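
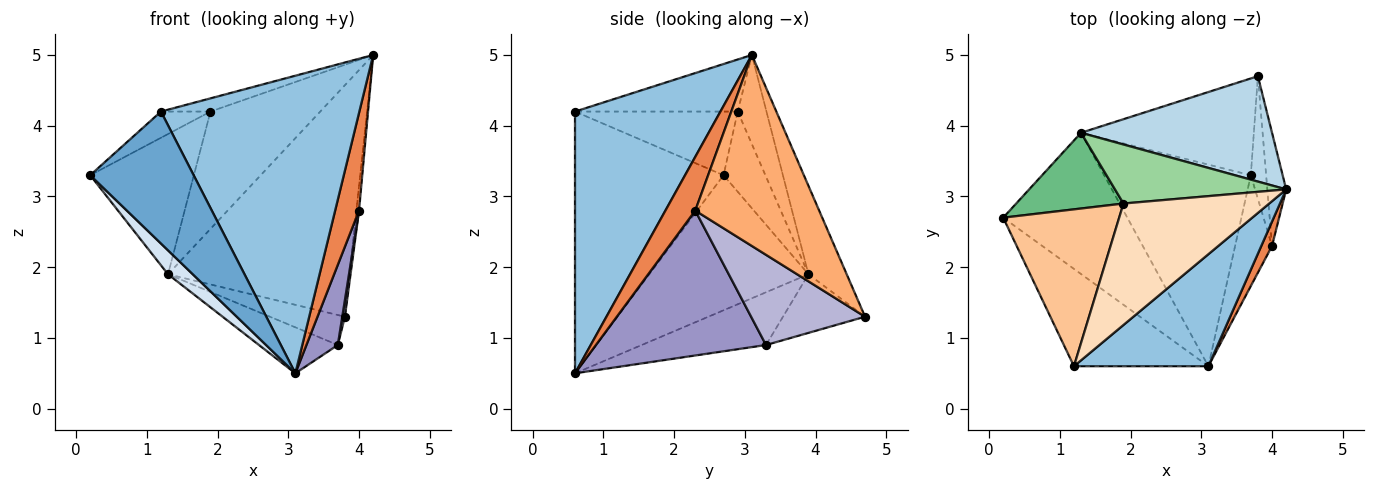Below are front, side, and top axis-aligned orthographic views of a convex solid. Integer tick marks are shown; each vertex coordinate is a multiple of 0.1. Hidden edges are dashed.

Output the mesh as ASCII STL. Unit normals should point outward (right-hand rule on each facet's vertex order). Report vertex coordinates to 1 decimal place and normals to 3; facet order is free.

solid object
 facet normal -0.756 -0.527 -0.388
  outer loop
   vertex 1.2 0.6 4.2
   vertex 0.2 2.7 3.3
   vertex 3.1 0.6 0.5
  endloop
 endfacet
 facet normal 0.566 -0.772 0.290
  outer loop
   vertex 1.2 0.6 4.2
   vertex 3.1 0.6 0.5
   vertex 4.2 3.1 5.0
  endloop
 endfacet
 facet normal -0.188 0.894 0.407
  outer loop
   vertex 1.3 3.9 1.9
   vertex 4.2 3.1 5.0
   vertex 3.8 4.7 1.3
  endloop
 endfacet
 facet normal -0.731 -0.114 -0.672
  outer loop
   vertex 1.3 3.9 1.9
   vertex 3.1 0.6 0.5
   vertex 0.2 2.7 3.3
  endloop
 endfacet
 facet normal 0.772 -0.617 0.154
  outer loop
   vertex 4.0 2.3 2.8
   vertex 4.2 3.1 5.0
   vertex 3.1 0.6 0.5
  endloop
 endfacet
 facet normal 0.995 0.021 -0.098
  outer loop
   vertex 4.0 2.3 2.8
   vertex 3.8 4.7 1.3
   vertex 4.2 3.1 5.0
  endloop
 endfacet
 facet normal -0.476 0.145 0.867
  outer loop
   vertex 1.9 2.9 4.2
   vertex 0.2 2.7 3.3
   vertex 1.2 0.6 4.2
  endloop
 endfacet
 facet normal -0.335 0.102 0.937
  outer loop
   vertex 1.9 2.9 4.2
   vertex 1.2 0.6 4.2
   vertex 4.2 3.1 5.0
  endloop
 endfacet
 facet normal -0.335 0.829 0.448
  outer loop
   vertex 1.9 2.9 4.2
   vertex 1.3 3.9 1.9
   vertex 0.2 2.7 3.3
  endloop
 endfacet
 facet normal -0.228 0.870 0.438
  outer loop
   vertex 1.9 2.9 4.2
   vertex 4.2 3.1 5.0
   vertex 1.3 3.9 1.9
  endloop
 endfacet
 facet normal -0.331 0.210 -0.920
  outer loop
   vertex 3.7 3.3 0.9
   vertex 3.1 0.6 0.5
   vertex 1.3 3.9 1.9
  endloop
 endfacet
 facet normal -0.308 0.282 -0.909
  outer loop
   vertex 3.7 3.3 0.9
   vertex 1.3 3.9 1.9
   vertex 3.8 4.7 1.3
  endloop
 endfacet
 facet normal 0.954 -0.176 -0.243
  outer loop
   vertex 3.7 3.3 0.9
   vertex 4.0 2.3 2.8
   vertex 3.1 0.6 0.5
  endloop
 endfacet
 facet normal 0.986 -0.023 -0.167
  outer loop
   vertex 3.7 3.3 0.9
   vertex 3.8 4.7 1.3
   vertex 4.0 2.3 2.8
  endloop
 endfacet
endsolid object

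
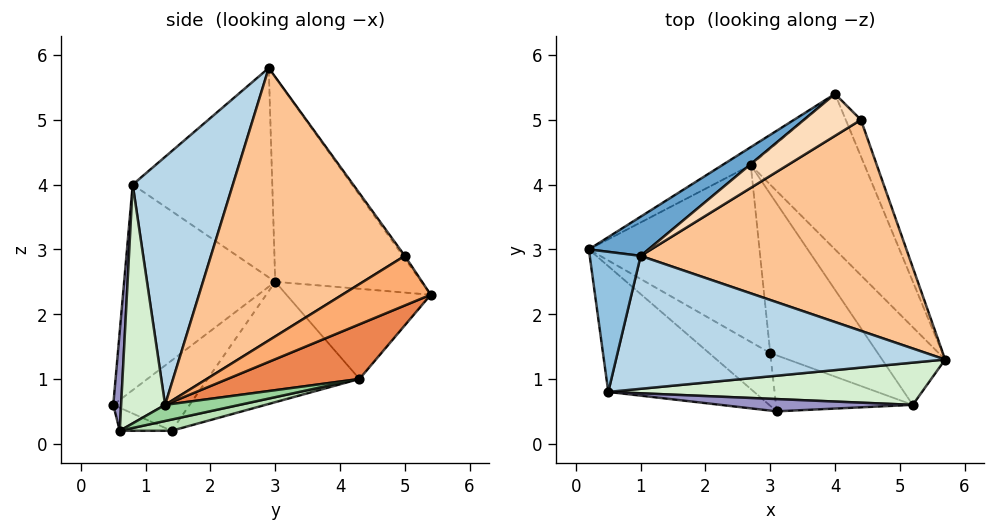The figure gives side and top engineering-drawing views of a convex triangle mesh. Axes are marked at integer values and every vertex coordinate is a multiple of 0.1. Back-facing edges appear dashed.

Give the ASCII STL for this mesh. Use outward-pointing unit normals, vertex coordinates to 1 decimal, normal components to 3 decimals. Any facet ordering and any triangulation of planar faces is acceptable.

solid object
 facet normal -0.522 0.839 0.152
  outer loop
   vertex 1.0 2.9 5.8
   vertex 4.0 5.4 2.3
   vertex 0.2 3.0 2.5
  endloop
 endfacet
 facet normal -0.971 0.029 0.236
  outer loop
   vertex 0.5 0.8 4.0
   vertex 1.0 2.9 5.8
   vertex 0.2 3.0 2.5
  endloop
 endfacet
 facet normal 0.464 -0.638 0.615
  outer loop
   vertex 0.5 0.8 4.0
   vertex 5.7 1.3 0.6
   vertex 1.0 2.9 5.8
  endloop
 endfacet
 facet normal -0.533 0.829 -0.169
  outer loop
   vertex 2.7 4.3 1.0
   vertex 0.2 3.0 2.5
   vertex 4.0 5.4 2.3
  endloop
 endfacet
 facet normal 0.379 0.484 -0.789
  outer loop
   vertex 2.7 4.3 1.0
   vertex 4.0 5.4 2.3
   vertex 5.7 1.3 0.6
  endloop
 endfacet
 facet normal 0.849 0.460 -0.260
  outer loop
   vertex 4.4 5.0 2.9
   vertex 5.7 1.3 0.6
   vertex 4.0 5.4 2.3
  endloop
 endfacet
 facet normal 0.701 -0.182 0.690
  outer loop
   vertex 4.4 5.0 2.9
   vertex 1.0 2.9 5.8
   vertex 5.7 1.3 0.6
  endloop
 endfacet
 facet normal -0.026 0.824 0.566
  outer loop
   vertex 4.4 5.0 2.9
   vertex 4.0 5.4 2.3
   vertex 1.0 2.9 5.8
  endloop
 endfacet
 facet normal -0.569 0.164 -0.806
  outer loop
   vertex 3.0 1.4 0.2
   vertex 0.2 3.0 2.5
   vertex 2.7 4.3 1.0
  endloop
 endfacet
 facet normal 0.232 0.353 -0.907
  outer loop
   vertex 5.2 0.6 0.2
   vertex 2.7 4.3 1.0
   vertex 5.7 1.3 0.6
  endloop
 endfacet
 facet normal 0.100 0.274 -0.956
  outer loop
   vertex 5.2 0.6 0.2
   vertex 3.0 1.4 0.2
   vertex 2.7 4.3 1.0
  endloop
 endfacet
 facet normal 0.453 -0.664 0.595
  outer loop
   vertex 5.2 0.6 0.2
   vertex 5.7 1.3 0.6
   vertex 0.5 0.8 4.0
  endloop
 endfacet
 facet normal 0.074 -0.987 0.144
  outer loop
   vertex 3.1 0.5 0.6
   vertex 5.2 0.6 0.2
   vertex 0.5 0.8 4.0
  endloop
 endfacet
 facet normal -0.151 -0.415 -0.897
  outer loop
   vertex 3.1 0.5 0.6
   vertex 3.0 1.4 0.2
   vertex 5.2 0.6 0.2
  endloop
 endfacet
 facet normal -0.728 -0.451 -0.517
  outer loop
   vertex 3.1 0.5 0.6
   vertex 0.5 0.8 4.0
   vertex 0.2 3.0 2.5
  endloop
 endfacet
 facet normal -0.706 -0.352 -0.615
  outer loop
   vertex 3.1 0.5 0.6
   vertex 0.2 3.0 2.5
   vertex 3.0 1.4 0.2
  endloop
 endfacet
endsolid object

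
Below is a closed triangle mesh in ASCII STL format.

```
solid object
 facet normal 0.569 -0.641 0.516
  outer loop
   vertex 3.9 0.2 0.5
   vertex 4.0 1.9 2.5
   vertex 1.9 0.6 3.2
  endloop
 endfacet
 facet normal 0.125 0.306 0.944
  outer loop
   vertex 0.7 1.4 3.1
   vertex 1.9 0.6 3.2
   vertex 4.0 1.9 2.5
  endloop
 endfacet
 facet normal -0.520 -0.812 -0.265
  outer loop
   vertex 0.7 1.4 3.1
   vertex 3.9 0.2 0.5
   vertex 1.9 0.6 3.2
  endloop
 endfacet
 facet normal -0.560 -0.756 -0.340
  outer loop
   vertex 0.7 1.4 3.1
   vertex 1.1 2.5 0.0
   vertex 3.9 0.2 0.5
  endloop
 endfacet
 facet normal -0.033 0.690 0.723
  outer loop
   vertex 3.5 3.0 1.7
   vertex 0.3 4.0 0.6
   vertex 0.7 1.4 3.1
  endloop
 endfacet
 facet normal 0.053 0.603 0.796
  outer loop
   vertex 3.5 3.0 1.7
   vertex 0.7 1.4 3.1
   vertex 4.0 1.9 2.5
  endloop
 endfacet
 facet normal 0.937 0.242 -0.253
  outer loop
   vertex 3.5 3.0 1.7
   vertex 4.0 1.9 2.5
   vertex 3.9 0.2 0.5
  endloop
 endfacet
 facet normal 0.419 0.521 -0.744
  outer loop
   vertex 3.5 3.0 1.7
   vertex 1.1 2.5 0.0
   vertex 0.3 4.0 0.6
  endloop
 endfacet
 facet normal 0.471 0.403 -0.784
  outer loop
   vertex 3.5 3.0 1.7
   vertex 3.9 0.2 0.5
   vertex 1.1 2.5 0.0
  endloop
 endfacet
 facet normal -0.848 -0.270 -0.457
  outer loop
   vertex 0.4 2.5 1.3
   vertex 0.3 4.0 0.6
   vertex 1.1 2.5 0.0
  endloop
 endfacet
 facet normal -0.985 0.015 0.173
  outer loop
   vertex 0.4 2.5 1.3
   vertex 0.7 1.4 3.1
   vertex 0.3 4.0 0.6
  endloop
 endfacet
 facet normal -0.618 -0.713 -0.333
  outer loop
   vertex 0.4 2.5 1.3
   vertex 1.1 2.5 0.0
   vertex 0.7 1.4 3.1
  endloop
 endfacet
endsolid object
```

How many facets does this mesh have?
12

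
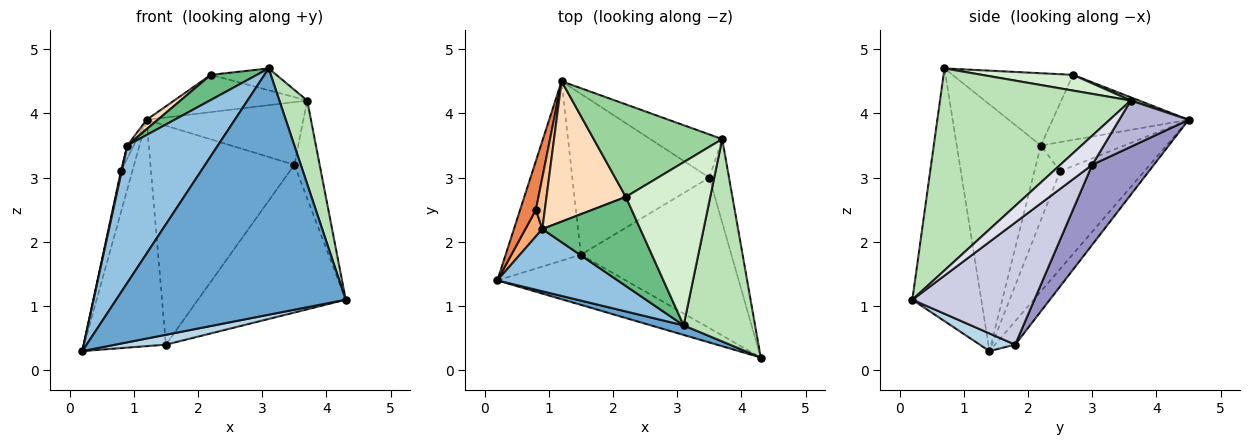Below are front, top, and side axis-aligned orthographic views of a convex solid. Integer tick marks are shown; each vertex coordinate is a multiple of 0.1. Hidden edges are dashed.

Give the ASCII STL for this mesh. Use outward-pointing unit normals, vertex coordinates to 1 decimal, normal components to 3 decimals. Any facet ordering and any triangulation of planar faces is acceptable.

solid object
 facet normal -0.287 -0.957 0.037
  outer loop
   vertex 3.1 0.7 4.7
   vertex 0.2 1.4 0.3
   vertex 4.3 0.2 1.1
  endloop
 endfacet
 facet normal -0.646 -0.695 0.315
  outer loop
   vertex 0.9 2.2 3.5
   vertex 0.2 1.4 0.3
   vertex 3.1 0.7 4.7
  endloop
 endfacet
 facet normal 0.134 -0.191 -0.972
  outer loop
   vertex 1.5 1.8 0.4
   vertex 4.3 0.2 1.1
   vertex 0.2 1.4 0.3
  endloop
 endfacet
 facet normal -0.190 0.769 -0.610
  outer loop
   vertex 1.5 1.8 0.4
   vertex 0.2 1.4 0.3
   vertex 1.2 4.5 3.9
  endloop
 endfacet
 facet normal -0.979 0.133 0.158
  outer loop
   vertex 0.8 2.5 3.1
   vertex 1.2 4.5 3.9
   vertex 0.2 1.4 0.3
  endloop
 endfacet
 facet normal -0.975 -0.030 0.221
  outer loop
   vertex 0.8 2.5 3.1
   vertex 0.2 1.4 0.3
   vertex 0.9 2.2 3.5
  endloop
 endfacet
 facet normal -0.953 0.073 0.293
  outer loop
   vertex 0.8 2.5 3.1
   vertex 0.9 2.2 3.5
   vertex 1.2 4.5 3.9
  endloop
 endfacet
 facet normal -0.633 -0.052 0.772
  outer loop
   vertex 2.2 2.7 4.6
   vertex 1.2 4.5 3.9
   vertex 0.9 2.2 3.5
  endloop
 endfacet
 facet normal -0.579 -0.221 0.785
  outer loop
   vertex 2.2 2.7 4.6
   vertex 0.9 2.2 3.5
   vertex 3.1 0.7 4.7
  endloop
 endfacet
 facet normal 0.023 0.374 0.927
  outer loop
   vertex 3.7 3.6 4.2
   vertex 1.2 4.5 3.9
   vertex 2.2 2.7 4.6
  endloop
 endfacet
 facet normal 0.934 -0.136 0.330
  outer loop
   vertex 3.7 3.6 4.2
   vertex 3.1 0.7 4.7
   vertex 4.3 0.2 1.1
  endloop
 endfacet
 facet normal 0.182 0.130 0.975
  outer loop
   vertex 3.7 3.6 4.2
   vertex 2.2 2.7 4.6
   vertex 3.1 0.7 4.7
  endloop
 endfacet
 facet normal 0.326 0.762 -0.560
  outer loop
   vertex 3.5 3.0 3.2
   vertex 1.5 1.8 0.4
   vertex 1.2 4.5 3.9
  endloop
 endfacet
 facet normal 0.343 0.774 -0.533
  outer loop
   vertex 3.5 3.0 3.2
   vertex 1.2 4.5 3.9
   vertex 3.7 3.6 4.2
  endloop
 endfacet
 facet normal 0.501 0.606 -0.618
  outer loop
   vertex 3.5 3.0 3.2
   vertex 4.3 0.2 1.1
   vertex 1.5 1.8 0.4
  endloop
 endfacet
 facet normal 0.693 0.549 -0.468
  outer loop
   vertex 3.5 3.0 3.2
   vertex 3.7 3.6 4.2
   vertex 4.3 0.2 1.1
  endloop
 endfacet
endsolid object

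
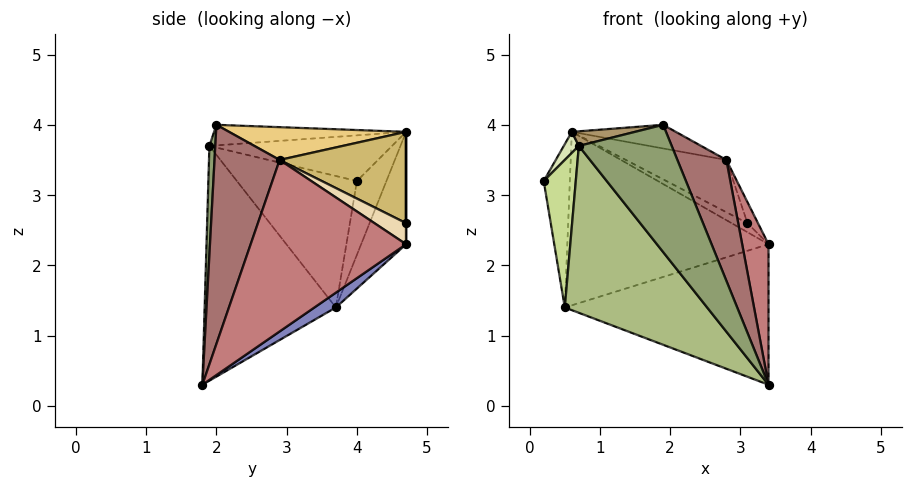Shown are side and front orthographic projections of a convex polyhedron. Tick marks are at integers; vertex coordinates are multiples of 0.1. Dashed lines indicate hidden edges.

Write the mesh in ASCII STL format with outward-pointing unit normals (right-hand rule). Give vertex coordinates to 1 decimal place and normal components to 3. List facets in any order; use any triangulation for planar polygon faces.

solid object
 facet normal -0.729 0.645 -0.229
  outer loop
   vertex 0.6 4.7 3.9
   vertex 0.5 3.7 1.4
   vertex 0.2 4.0 3.2
  endloop
 endfacet
 facet normal 0.060 0.567 -0.822
  outer loop
   vertex 3.4 4.7 2.3
   vertex 3.4 1.8 0.3
   vertex 0.5 3.7 1.4
  endloop
 endfacet
 facet normal 0.000 1.000 0.000
  outer loop
   vertex 3.4 4.7 2.3
   vertex 0.6 4.7 3.9
   vertex 3.1 4.7 2.6
  endloop
 endfacet
 facet normal -0.204 0.912 -0.357
  outer loop
   vertex 3.4 4.7 2.3
   vertex 0.5 3.7 1.4
   vertex 0.6 4.7 3.9
  endloop
 endfacet
 facet normal 0.063 -0.995 0.079
  outer loop
   vertex 0.7 1.9 3.7
   vertex 3.4 1.8 0.3
   vertex 1.9 2.0 4.0
  endloop
 endfacet
 facet normal -0.602 -0.653 -0.459
  outer loop
   vertex 0.7 1.9 3.7
   vertex 0.5 3.7 1.4
   vertex 3.4 1.8 0.3
  endloop
 endfacet
 facet normal -0.959 -0.256 -0.117
  outer loop
   vertex 0.7 1.9 3.7
   vertex 0.2 4.0 3.2
   vertex 0.5 3.7 1.4
  endloop
 endfacet
 facet normal -0.835 -0.069 0.546
  outer loop
   vertex 0.7 1.9 3.7
   vertex 0.6 4.7 3.9
   vertex 0.2 4.0 3.2
  endloop
 endfacet
 facet normal -0.236 -0.078 0.969
  outer loop
   vertex 0.7 1.9 3.7
   vertex 1.9 2.0 4.0
   vertex 0.6 4.7 3.9
  endloop
 endfacet
 facet normal 0.433 0.344 0.833
  outer loop
   vertex 2.8 2.9 3.5
   vertex 3.1 4.7 2.6
   vertex 0.6 4.7 3.9
  endloop
 endfacet
 facet normal 0.324 0.190 0.927
  outer loop
   vertex 2.8 2.9 3.5
   vertex 0.6 4.7 3.9
   vertex 1.9 2.0 4.0
  endloop
 endfacet
 facet normal 0.688 0.229 0.688
  outer loop
   vertex 2.8 2.9 3.5
   vertex 3.4 4.7 2.3
   vertex 3.1 4.7 2.6
  endloop
 endfacet
 facet normal 0.753 -0.566 0.336
  outer loop
   vertex 2.8 2.9 3.5
   vertex 1.9 2.0 4.0
   vertex 3.4 1.8 0.3
  endloop
 endfacet
 facet normal 0.958 -0.162 0.235
  outer loop
   vertex 2.8 2.9 3.5
   vertex 3.4 1.8 0.3
   vertex 3.4 4.7 2.3
  endloop
 endfacet
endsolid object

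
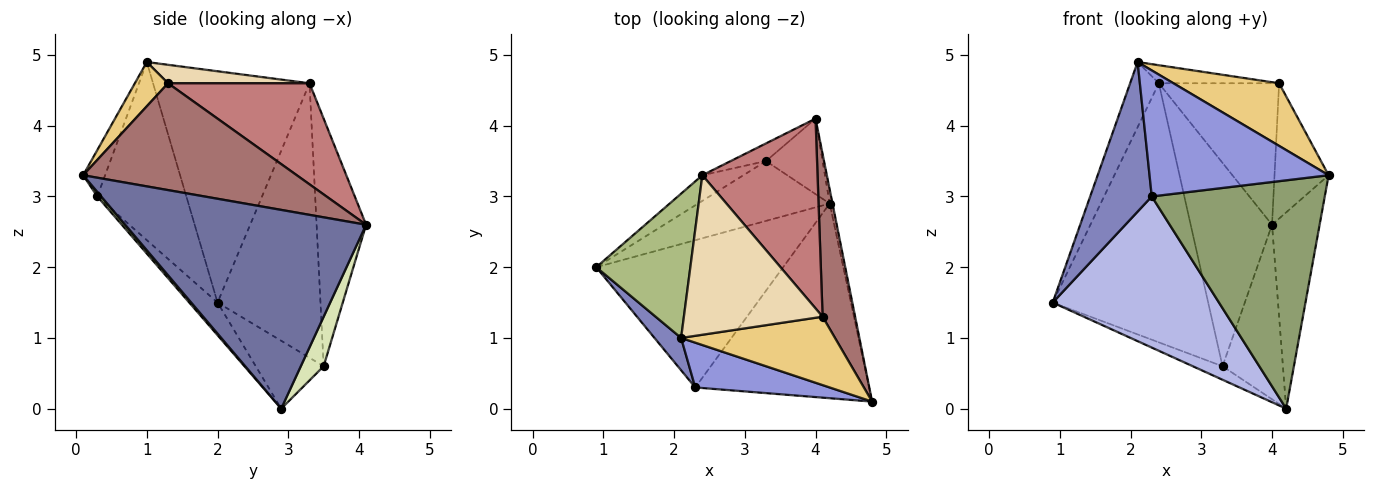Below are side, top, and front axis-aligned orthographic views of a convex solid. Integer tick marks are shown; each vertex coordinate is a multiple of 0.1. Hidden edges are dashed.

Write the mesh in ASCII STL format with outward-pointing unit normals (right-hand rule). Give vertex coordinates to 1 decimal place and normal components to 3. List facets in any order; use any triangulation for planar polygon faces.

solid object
 facet normal 0.981 0.194 -0.014
  outer loop
   vertex 4.2 2.9 0.0
   vertex 4.0 4.1 2.6
   vertex 4.8 0.1 3.3
  endloop
 endfacet
 facet normal -0.816 -0.565 0.122
  outer loop
   vertex 2.3 0.3 3.0
   vertex 2.1 1.0 4.9
   vertex 0.9 2.0 1.5
  endloop
 endfacet
 facet normal -0.115 -0.936 0.333
  outer loop
   vertex 2.3 0.3 3.0
   vertex 4.8 0.1 3.3
   vertex 2.1 1.0 4.9
  endloop
 endfacet
 facet normal -0.121 -0.711 -0.693
  outer loop
   vertex 2.3 0.3 3.0
   vertex 0.9 2.0 1.5
   vertex 4.2 2.9 0.0
  endloop
 endfacet
 facet normal 0.017 -0.761 -0.649
  outer loop
   vertex 2.3 0.3 3.0
   vertex 4.2 2.9 0.0
   vertex 4.8 0.1 3.3
  endloop
 endfacet
 facet normal -0.913 0.168 0.372
  outer loop
   vertex 2.4 3.3 4.6
   vertex 0.9 2.0 1.5
   vertex 2.1 1.0 4.9
  endloop
 endfacet
 facet normal -0.450 0.197 -0.871
  outer loop
   vertex 3.3 3.5 0.6
   vertex 4.2 2.9 0.0
   vertex 0.9 2.0 1.5
  endloop
 endfacet
 facet normal 0.328 0.867 -0.375
  outer loop
   vertex 3.3 3.5 0.6
   vertex 4.0 4.1 2.6
   vertex 4.2 2.9 0.0
  endloop
 endfacet
 facet normal -0.550 0.831 -0.082
  outer loop
   vertex 3.3 3.5 0.6
   vertex 0.9 2.0 1.5
   vertex 2.4 3.3 4.6
  endloop
 endfacet
 facet normal -0.519 0.852 -0.074
  outer loop
   vertex 3.3 3.5 0.6
   vertex 2.4 3.3 4.6
   vertex 4.0 4.1 2.6
  endloop
 endfacet
 facet normal 0.207 -0.661 0.721
  outer loop
   vertex 4.1 1.3 4.6
   vertex 2.1 1.0 4.9
   vertex 4.8 0.1 3.3
  endloop
 endfacet
 facet normal 0.131 0.111 0.985
  outer loop
   vertex 4.1 1.3 4.6
   vertex 2.4 3.3 4.6
   vertex 2.1 1.0 4.9
  endloop
 endfacet
 facet normal 0.930 0.236 0.283
  outer loop
   vertex 4.1 1.3 4.6
   vertex 4.8 0.1 3.3
   vertex 4.0 4.1 2.6
  endloop
 endfacet
 facet normal 0.575 0.489 0.656
  outer loop
   vertex 4.1 1.3 4.6
   vertex 4.0 4.1 2.6
   vertex 2.4 3.3 4.6
  endloop
 endfacet
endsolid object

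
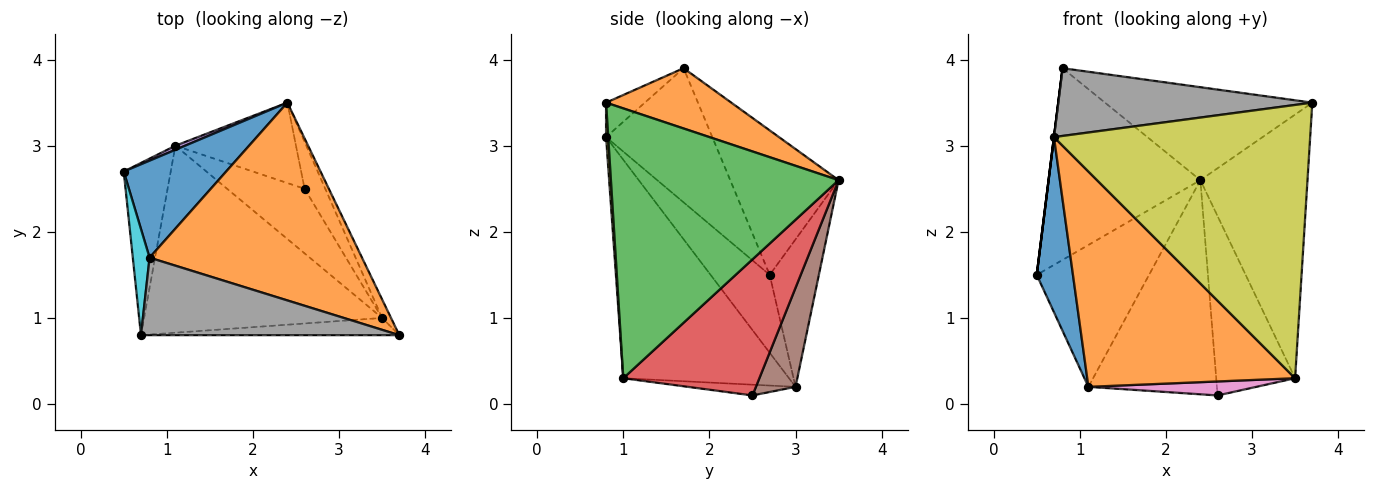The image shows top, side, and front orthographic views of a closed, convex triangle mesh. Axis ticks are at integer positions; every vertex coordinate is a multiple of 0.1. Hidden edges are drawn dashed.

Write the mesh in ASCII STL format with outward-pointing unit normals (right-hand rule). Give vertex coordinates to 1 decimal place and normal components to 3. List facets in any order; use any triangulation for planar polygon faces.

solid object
 facet normal -0.537 0.753 0.381
  outer loop
   vertex 0.8 1.7 3.9
   vertex 2.4 3.5 2.6
   vertex 0.5 2.7 1.5
  endloop
 endfacet
 facet normal 0.249 0.412 0.877
  outer loop
   vertex 0.8 1.7 3.9
   vertex 3.7 0.8 3.5
   vertex 2.4 3.5 2.6
  endloop
 endfacet
 facet normal 0.904 0.426 -0.030
  outer loop
   vertex 3.5 1.0 0.3
   vertex 2.4 3.5 2.6
   vertex 3.7 0.8 3.5
  endloop
 endfacet
 facet normal 0.858 0.497 -0.130
  outer loop
   vertex 3.5 1.0 0.3
   vertex 2.6 2.5 0.1
   vertex 2.4 3.5 2.6
  endloop
 endfacet
 facet normal -0.401 0.916 0.026
  outer loop
   vertex 1.1 3.0 0.2
   vertex 0.5 2.7 1.5
   vertex 2.4 3.5 2.6
  endloop
 endfacet
 facet normal 0.277 0.900 -0.338
  outer loop
   vertex 1.1 3.0 0.2
   vertex 2.4 3.5 2.6
   vertex 2.6 2.5 0.1
  endloop
 endfacet
 facet normal -0.135 -0.210 -0.968
  outer loop
   vertex 1.1 3.0 0.2
   vertex 2.6 2.5 0.1
   vertex 3.5 1.0 0.3
  endloop
 endfacet
 facet normal -0.100 -0.655 0.749
  outer loop
   vertex 0.7 0.8 3.1
   vertex 3.7 0.8 3.5
   vertex 0.8 1.7 3.9
  endloop
 endfacet
 facet normal 0.008 -0.998 -0.063
  outer loop
   vertex 0.7 0.8 3.1
   vertex 3.5 1.0 0.3
   vertex 3.7 0.8 3.5
  endloop
 endfacet
 facet normal -0.992 0.000 0.124
  outer loop
   vertex 0.7 0.8 3.1
   vertex 0.8 1.7 3.9
   vertex 0.5 2.7 1.5
  endloop
 endfacet
 facet normal -0.758 -0.465 -0.457
  outer loop
   vertex 0.7 0.8 3.1
   vertex 0.5 2.7 1.5
   vertex 1.1 3.0 0.2
  endloop
 endfacet
 facet normal -0.516 -0.647 -0.562
  outer loop
   vertex 0.7 0.8 3.1
   vertex 1.1 3.0 0.2
   vertex 3.5 1.0 0.3
  endloop
 endfacet
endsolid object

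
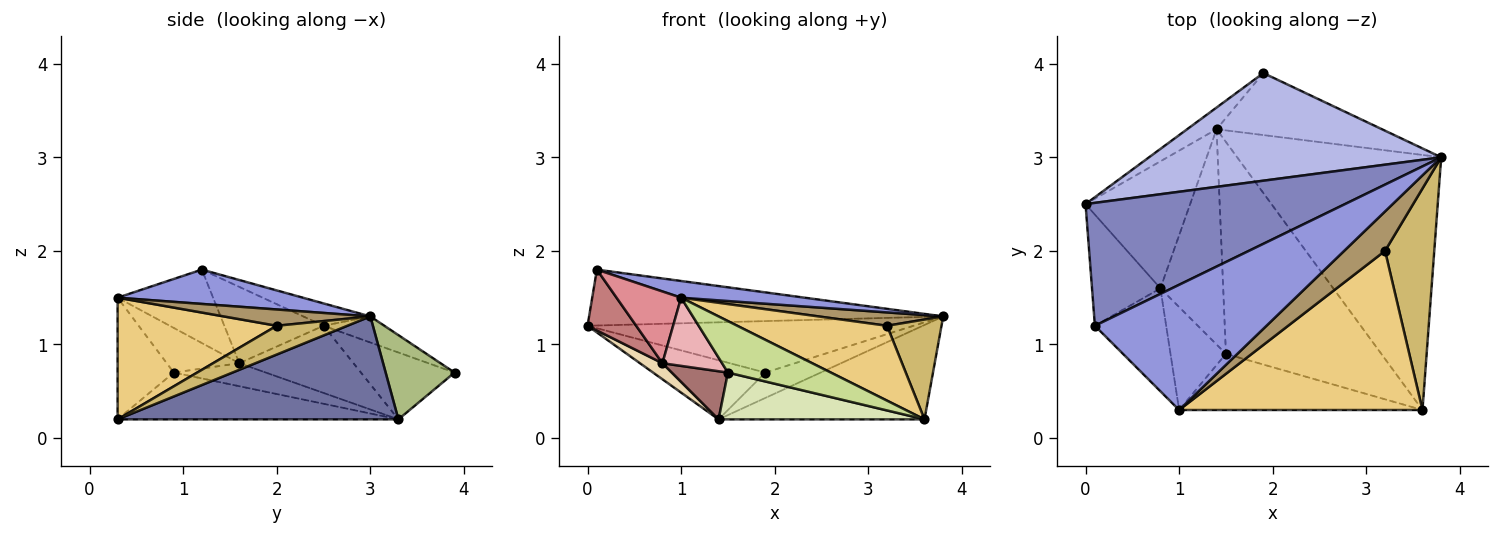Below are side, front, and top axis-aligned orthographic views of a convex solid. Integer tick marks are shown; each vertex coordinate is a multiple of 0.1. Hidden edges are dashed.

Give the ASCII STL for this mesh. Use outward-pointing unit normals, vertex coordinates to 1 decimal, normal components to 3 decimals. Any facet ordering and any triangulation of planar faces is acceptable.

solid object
 facet normal 0.428 0.314 -0.848
  outer loop
   vertex 3.6 0.3 0.2
   vertex 1.4 3.3 0.2
   vertex 3.8 3.0 1.3
  endloop
 endfacet
 facet normal -0.078 0.413 0.907
  outer loop
   vertex 0.1 1.2 1.8
   vertex 3.8 3.0 1.3
   vertex 0.0 2.5 1.2
  endloop
 endfacet
 facet normal 0.194 -0.130 0.972
  outer loop
   vertex 0.1 1.2 1.8
   vertex 1.0 0.3 1.5
   vertex 3.8 3.0 1.3
  endloop
 endfacet
 facet normal -0.080 0.430 0.899
  outer loop
   vertex 1.9 3.9 0.7
   vertex 0.0 2.5 1.2
   vertex 3.8 3.0 1.3
  endloop
 endfacet
 facet normal -0.616 0.739 -0.271
  outer loop
   vertex 1.9 3.9 0.7
   vertex 1.4 3.3 0.2
   vertex 0.0 2.5 1.2
  endloop
 endfacet
 facet normal 0.427 0.342 -0.837
  outer loop
   vertex 1.9 3.9 0.7
   vertex 3.8 3.0 1.3
   vertex 1.4 3.3 0.2
  endloop
 endfacet
 facet normal -0.346 -0.634 -0.692
  outer loop
   vertex 1.5 0.9 0.7
   vertex 3.6 0.3 0.2
   vertex 1.0 0.3 1.5
  endloop
 endfacet
 facet normal -0.282 -0.207 -0.937
  outer loop
   vertex 1.5 0.9 0.7
   vertex 1.4 3.3 0.2
   vertex 3.6 0.3 0.2
  endloop
 endfacet
 facet normal 0.353 -0.300 0.886
  outer loop
   vertex 3.2 2.0 1.2
   vertex 3.8 3.0 1.3
   vertex 1.0 0.3 1.5
  endloop
 endfacet
 facet normal 0.470 -0.363 0.805
  outer loop
   vertex 3.2 2.0 1.2
   vertex 3.6 0.3 0.2
   vertex 3.8 3.0 1.3
  endloop
 endfacet
 facet normal 0.412 -0.388 0.824
  outer loop
   vertex 3.2 2.0 1.2
   vertex 1.0 0.3 1.5
   vertex 3.6 0.3 0.2
  endloop
 endfacet
 facet normal -0.537 -0.106 -0.837
  outer loop
   vertex 0.8 1.6 0.8
   vertex 0.0 2.5 1.2
   vertex 1.4 3.3 0.2
  endloop
 endfacet
 facet normal -0.337 -0.205 -0.919
  outer loop
   vertex 0.8 1.6 0.8
   vertex 1.4 3.3 0.2
   vertex 1.5 0.9 0.7
  endloop
 endfacet
 facet normal -0.699 -0.343 -0.627
  outer loop
   vertex 0.8 1.6 0.8
   vertex 0.1 1.2 1.8
   vertex 0.0 2.5 1.2
  endloop
 endfacet
 facet normal -0.646 -0.437 -0.627
  outer loop
   vertex 0.8 1.6 0.8
   vertex 1.0 0.3 1.5
   vertex 0.1 1.2 1.8
  endloop
 endfacet
 facet normal -0.557 -0.458 -0.692
  outer loop
   vertex 0.8 1.6 0.8
   vertex 1.5 0.9 0.7
   vertex 1.0 0.3 1.5
  endloop
 endfacet
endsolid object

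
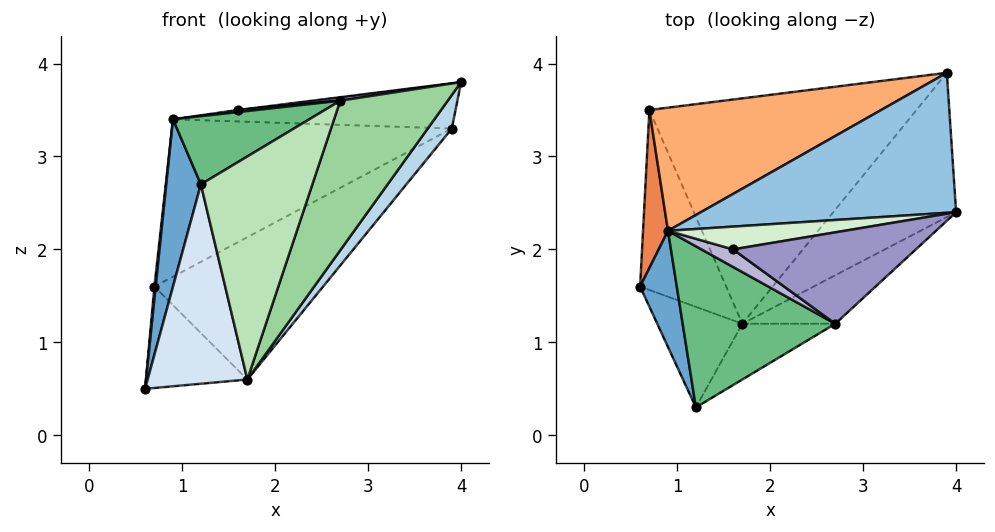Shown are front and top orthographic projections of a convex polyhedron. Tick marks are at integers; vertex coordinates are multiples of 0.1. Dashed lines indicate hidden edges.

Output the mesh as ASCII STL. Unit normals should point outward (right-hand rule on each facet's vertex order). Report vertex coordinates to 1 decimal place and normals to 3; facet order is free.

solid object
 facet normal -0.968 -0.205 0.143
  outer loop
   vertex 0.9 2.2 3.4
   vertex 0.6 1.6 0.5
   vertex 1.2 0.3 2.7
  endloop
 endfacet
 facet normal -0.141 0.305 0.942
  outer loop
   vertex 0.9 2.2 3.4
   vertex 4.0 2.4 3.8
   vertex 3.9 3.9 3.3
  endloop
 endfacet
 facet normal 0.827 -0.127 -0.547
  outer loop
   vertex 1.7 1.2 0.6
   vertex 3.9 3.9 3.3
   vertex 4.0 2.4 3.8
  endloop
 endfacet
 facet normal -0.273 -0.859 -0.433
  outer loop
   vertex 1.7 1.2 0.6
   vertex 1.2 0.3 2.7
   vertex 0.6 1.6 0.5
  endloop
 endfacet
 facet normal -0.994 -0.008 0.105
  outer loop
   vertex 0.7 3.5 1.6
   vertex 0.6 1.6 0.5
   vertex 0.9 2.2 3.4
  endloop
 endfacet
 facet normal -0.392 0.725 0.567
  outer loop
   vertex 0.7 3.5 1.6
   vertex 0.9 2.2 3.4
   vertex 3.9 3.9 3.3
  endloop
 endfacet
 facet normal 0.250 0.475 -0.844
  outer loop
   vertex 0.7 3.5 1.6
   vertex 1.7 1.2 0.6
   vertex 0.6 1.6 0.5
  endloop
 endfacet
 facet normal 0.357 0.499 -0.790
  outer loop
   vertex 0.7 3.5 1.6
   vertex 3.9 3.9 3.3
   vertex 1.7 1.2 0.6
  endloop
 endfacet
 facet normal -0.304 -0.371 0.877
  outer loop
   vertex 2.7 1.2 3.6
   vertex 0.9 2.2 3.4
   vertex 1.2 0.3 2.7
  endloop
 endfacet
 facet normal 0.679 -0.698 -0.226
  outer loop
   vertex 2.7 1.2 3.6
   vertex 1.7 1.2 0.6
   vertex 4.0 2.4 3.8
  endloop
 endfacet
 facet normal 0.588 -0.784 -0.196
  outer loop
   vertex 2.7 1.2 3.6
   vertex 1.2 0.3 2.7
   vertex 1.7 1.2 0.6
  endloop
 endfacet
 facet normal -0.130 0.039 0.991
  outer loop
   vertex 1.6 2.0 3.5
   vertex 4.0 2.4 3.8
   vertex 0.9 2.2 3.4
  endloop
 endfacet
 facet normal -0.118 -0.038 0.992
  outer loop
   vertex 1.6 2.0 3.5
   vertex 2.7 1.2 3.6
   vertex 4.0 2.4 3.8
  endloop
 endfacet
 facet normal -0.173 -0.115 0.978
  outer loop
   vertex 1.6 2.0 3.5
   vertex 0.9 2.2 3.4
   vertex 2.7 1.2 3.6
  endloop
 endfacet
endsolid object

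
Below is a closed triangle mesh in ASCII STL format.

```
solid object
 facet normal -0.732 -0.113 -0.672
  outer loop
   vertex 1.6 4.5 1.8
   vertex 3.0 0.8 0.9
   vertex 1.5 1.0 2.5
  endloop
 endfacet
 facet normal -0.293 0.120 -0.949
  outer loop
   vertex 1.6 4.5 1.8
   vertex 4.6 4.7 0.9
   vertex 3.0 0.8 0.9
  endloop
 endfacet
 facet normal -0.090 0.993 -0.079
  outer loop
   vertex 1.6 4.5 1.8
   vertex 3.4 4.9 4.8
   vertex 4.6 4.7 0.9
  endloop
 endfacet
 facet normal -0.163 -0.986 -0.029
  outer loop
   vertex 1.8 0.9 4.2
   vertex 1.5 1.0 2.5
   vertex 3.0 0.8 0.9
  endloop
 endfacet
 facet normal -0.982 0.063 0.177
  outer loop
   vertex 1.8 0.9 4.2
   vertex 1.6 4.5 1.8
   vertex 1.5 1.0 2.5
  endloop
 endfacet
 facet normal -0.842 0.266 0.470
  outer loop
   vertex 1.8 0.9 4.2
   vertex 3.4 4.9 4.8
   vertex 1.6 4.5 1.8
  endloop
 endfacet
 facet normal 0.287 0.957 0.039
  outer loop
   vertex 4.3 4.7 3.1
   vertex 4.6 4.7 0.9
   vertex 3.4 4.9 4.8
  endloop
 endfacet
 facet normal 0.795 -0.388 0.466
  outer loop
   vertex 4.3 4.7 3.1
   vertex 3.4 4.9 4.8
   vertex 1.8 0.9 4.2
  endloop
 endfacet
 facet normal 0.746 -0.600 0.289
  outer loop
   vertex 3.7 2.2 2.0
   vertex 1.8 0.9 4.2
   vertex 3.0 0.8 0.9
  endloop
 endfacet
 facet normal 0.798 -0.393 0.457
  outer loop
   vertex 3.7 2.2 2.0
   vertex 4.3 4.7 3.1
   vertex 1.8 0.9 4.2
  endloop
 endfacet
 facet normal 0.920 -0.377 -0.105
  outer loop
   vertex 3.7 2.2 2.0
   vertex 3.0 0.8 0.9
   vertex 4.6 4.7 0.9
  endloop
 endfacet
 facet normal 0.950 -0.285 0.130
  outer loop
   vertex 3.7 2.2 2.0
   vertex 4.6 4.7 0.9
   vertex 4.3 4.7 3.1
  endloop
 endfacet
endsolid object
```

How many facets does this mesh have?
12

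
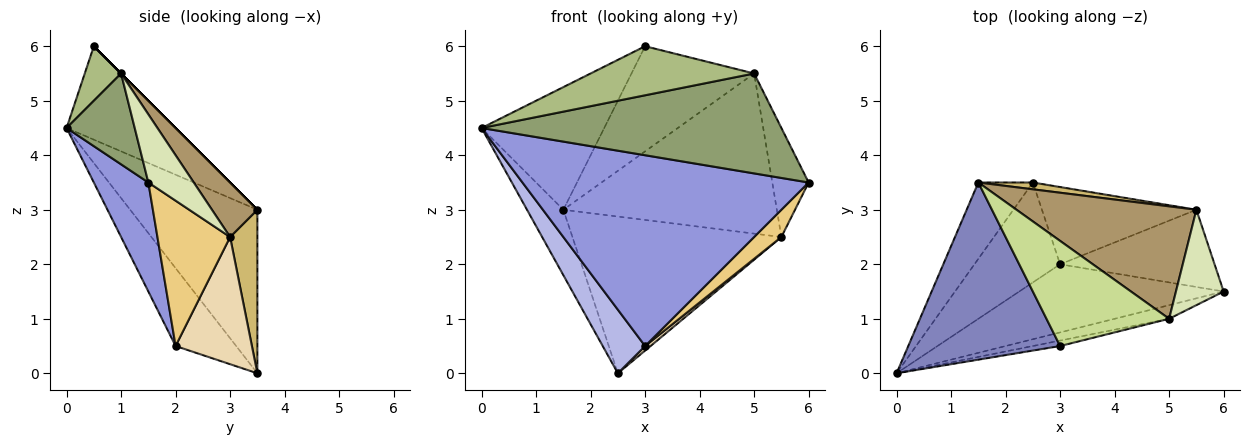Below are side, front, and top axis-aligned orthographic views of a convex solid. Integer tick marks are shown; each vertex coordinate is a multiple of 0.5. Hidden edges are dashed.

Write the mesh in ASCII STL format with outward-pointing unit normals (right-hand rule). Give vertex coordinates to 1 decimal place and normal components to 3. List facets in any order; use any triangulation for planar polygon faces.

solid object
 facet normal -0.916 0.262 -0.305
  outer loop
   vertex 1.5 3.5 3.0
   vertex 2.5 3.5 0.0
   vertex 0.0 0.0 4.5
  endloop
 endfacet
 facet normal -0.451 0.508 0.734
  outer loop
   vertex 1.5 3.5 3.0
   vertex 0.0 0.0 4.5
   vertex 3.0 0.5 6.0
  endloop
 endfacet
 facet normal 0.177 -0.927 -0.331
  outer loop
   vertex 3.0 2.0 0.5
   vertex 6.0 1.5 3.5
   vertex 0.0 0.0 4.5
  endloop
 endfacet
 facet normal -0.609 -0.426 -0.669
  outer loop
   vertex 3.0 2.0 0.5
   vertex 0.0 0.0 4.5
   vertex 2.5 3.5 0.0
  endloop
 endfacet
 facet normal 0.220 -0.967 -0.132
  outer loop
   vertex 5.0 1.0 5.5
   vertex 0.0 0.0 4.5
   vertex 6.0 1.5 3.5
  endloop
 endfacet
 facet normal 0.216 -0.970 -0.108
  outer loop
   vertex 5.0 1.0 5.5
   vertex 3.0 0.5 6.0
   vertex 0.0 0.0 4.5
  endloop
 endfacet
 facet normal 0.000 0.707 0.707
  outer loop
   vertex 5.0 1.0 5.5
   vertex 1.5 3.5 3.0
   vertex 3.0 0.5 6.0
  endloop
 endfacet
 facet normal 0.685 0.548 0.480
  outer loop
   vertex 5.5 3.0 2.5
   vertex 5.0 1.0 5.5
   vertex 6.0 1.5 3.5
  endloop
 endfacet
 facet normal 0.172 0.806 0.566
  outer loop
   vertex 5.5 3.0 2.5
   vertex 1.5 3.5 3.0
   vertex 5.0 1.0 5.5
  endloop
 endfacet
 facet normal 0.129 0.991 0.043
  outer loop
   vertex 5.5 3.0 2.5
   vertex 2.5 3.5 0.0
   vertex 1.5 3.5 3.0
  endloop
 endfacet
 facet normal 0.664 -0.249 -0.705
  outer loop
   vertex 5.5 3.0 2.5
   vertex 6.0 1.5 3.5
   vertex 3.0 2.0 0.5
  endloop
 endfacet
 facet normal 0.635 -0.045 -0.771
  outer loop
   vertex 5.5 3.0 2.5
   vertex 3.0 2.0 0.5
   vertex 2.5 3.5 0.0
  endloop
 endfacet
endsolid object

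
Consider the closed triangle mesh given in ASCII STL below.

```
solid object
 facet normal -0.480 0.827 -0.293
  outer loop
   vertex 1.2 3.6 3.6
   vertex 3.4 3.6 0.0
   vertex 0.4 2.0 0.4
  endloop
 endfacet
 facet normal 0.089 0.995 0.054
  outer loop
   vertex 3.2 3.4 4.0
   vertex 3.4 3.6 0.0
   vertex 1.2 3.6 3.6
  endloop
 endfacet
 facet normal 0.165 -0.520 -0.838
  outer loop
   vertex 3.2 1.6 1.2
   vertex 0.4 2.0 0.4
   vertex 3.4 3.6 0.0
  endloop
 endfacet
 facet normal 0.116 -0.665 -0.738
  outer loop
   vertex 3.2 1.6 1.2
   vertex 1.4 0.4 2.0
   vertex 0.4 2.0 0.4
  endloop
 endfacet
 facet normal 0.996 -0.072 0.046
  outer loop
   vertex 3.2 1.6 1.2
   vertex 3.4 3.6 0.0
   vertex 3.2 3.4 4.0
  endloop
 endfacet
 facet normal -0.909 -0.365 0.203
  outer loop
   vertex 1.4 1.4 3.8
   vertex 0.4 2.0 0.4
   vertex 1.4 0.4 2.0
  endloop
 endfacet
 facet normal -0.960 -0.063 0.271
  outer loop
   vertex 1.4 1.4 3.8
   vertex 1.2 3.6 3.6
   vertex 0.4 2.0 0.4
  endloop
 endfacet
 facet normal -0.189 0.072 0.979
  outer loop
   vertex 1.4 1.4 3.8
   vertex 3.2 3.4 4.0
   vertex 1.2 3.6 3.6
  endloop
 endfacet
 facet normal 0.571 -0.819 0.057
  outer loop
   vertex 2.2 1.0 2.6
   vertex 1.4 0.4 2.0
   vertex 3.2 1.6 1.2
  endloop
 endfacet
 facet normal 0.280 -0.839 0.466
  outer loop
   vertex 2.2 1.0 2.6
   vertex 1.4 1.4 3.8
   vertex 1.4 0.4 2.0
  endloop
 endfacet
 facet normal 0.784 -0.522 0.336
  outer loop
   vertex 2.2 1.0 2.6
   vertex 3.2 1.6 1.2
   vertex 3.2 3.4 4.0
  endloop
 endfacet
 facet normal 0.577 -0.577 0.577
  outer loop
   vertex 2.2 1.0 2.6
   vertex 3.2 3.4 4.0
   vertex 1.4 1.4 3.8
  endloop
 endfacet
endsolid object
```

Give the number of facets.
12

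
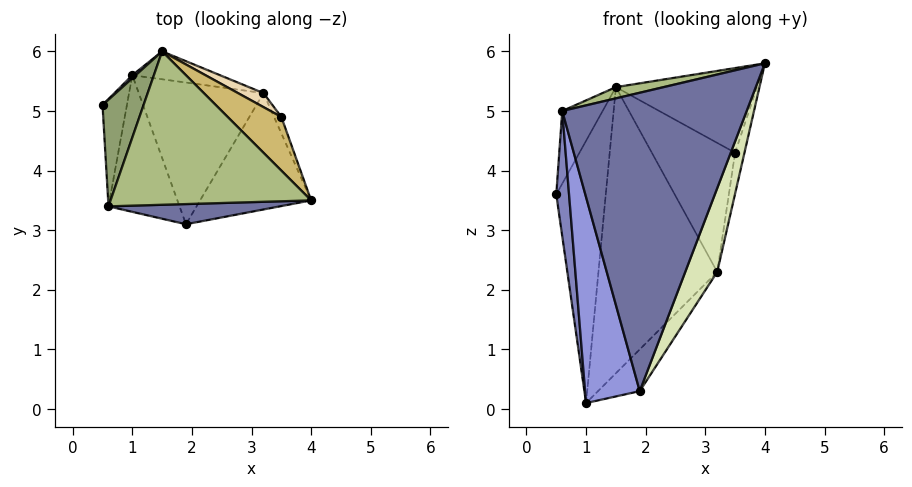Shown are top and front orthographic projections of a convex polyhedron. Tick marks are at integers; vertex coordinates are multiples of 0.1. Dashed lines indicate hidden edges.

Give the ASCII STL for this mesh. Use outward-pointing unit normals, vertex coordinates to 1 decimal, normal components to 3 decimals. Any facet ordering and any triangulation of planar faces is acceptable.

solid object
 facet normal 0.013 -0.998 0.067
  outer loop
   vertex 0.6 3.4 5.0
   vertex 1.9 3.1 0.3
   vertex 4.0 3.5 5.8
  endloop
 endfacet
 facet normal -0.967 -0.193 -0.166
  outer loop
   vertex 0.6 3.4 5.0
   vertex 0.5 5.1 3.6
   vertex 1.0 5.6 0.1
  endloop
 endfacet
 facet normal -0.910 -0.346 -0.230
  outer loop
   vertex 0.6 3.4 5.0
   vertex 1.0 5.6 0.1
   vertex 1.9 3.1 0.3
  endloop
 endfacet
 facet normal -0.677 0.736 0.008
  outer loop
   vertex 1.5 6.0 5.4
   vertex 1.0 5.6 0.1
   vertex 0.5 5.1 3.6
  endloop
 endfacet
 facet normal -0.894 0.252 0.370
  outer loop
   vertex 1.5 6.0 5.4
   vertex 0.5 5.1 3.6
   vertex 0.6 3.4 5.0
  endloop
 endfacet
 facet normal -0.226 -0.071 0.971
  outer loop
   vertex 1.5 6.0 5.4
   vertex 0.6 3.4 5.0
   vertex 4.0 3.5 5.8
  endloop
 endfacet
 facet normal 0.227 0.969 -0.095
  outer loop
   vertex 3.2 5.3 2.3
   vertex 1.0 5.6 0.1
   vertex 1.5 6.0 5.4
  endloop
 endfacet
 facet normal 0.913 -0.238 -0.331
  outer loop
   vertex 3.2 5.3 2.3
   vertex 4.0 3.5 5.8
   vertex 1.9 3.1 0.3
  endloop
 endfacet
 facet normal 0.706 0.200 -0.679
  outer loop
   vertex 3.2 5.3 2.3
   vertex 1.9 3.1 0.3
   vertex 1.0 5.6 0.1
  endloop
 endfacet
 facet normal 0.605 0.673 0.426
  outer loop
   vertex 3.5 4.9 4.3
   vertex 1.5 6.0 5.4
   vertex 4.0 3.5 5.8
  endloop
 endfacet
 facet normal 0.966 0.241 -0.097
  outer loop
   vertex 3.5 4.9 4.3
   vertex 4.0 3.5 5.8
   vertex 3.2 5.3 2.3
  endloop
 endfacet
 facet normal 0.518 0.850 0.092
  outer loop
   vertex 3.5 4.9 4.3
   vertex 3.2 5.3 2.3
   vertex 1.5 6.0 5.4
  endloop
 endfacet
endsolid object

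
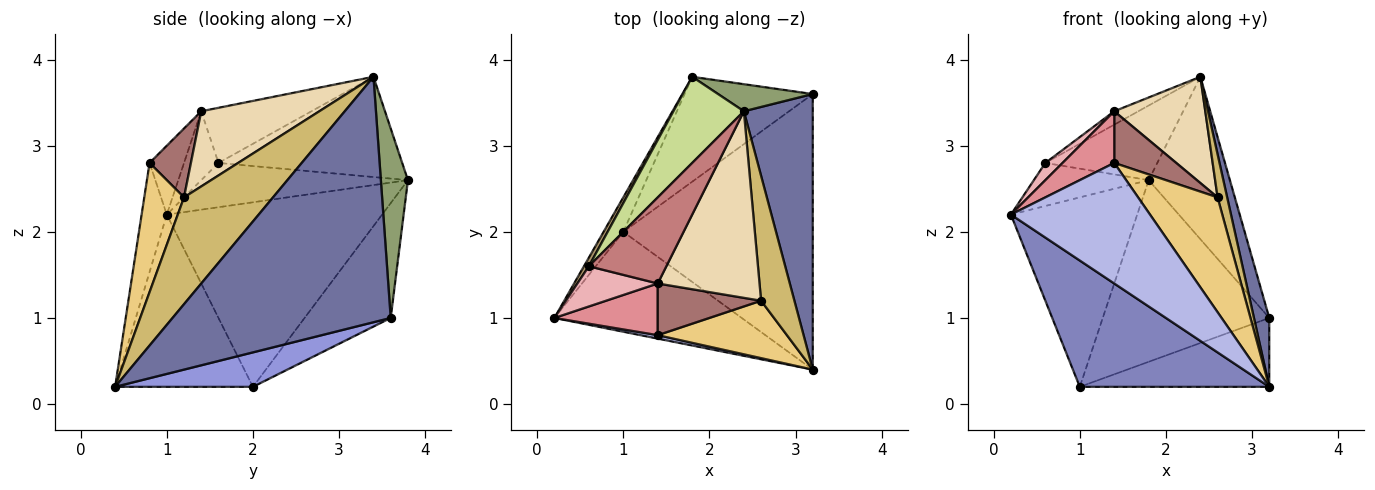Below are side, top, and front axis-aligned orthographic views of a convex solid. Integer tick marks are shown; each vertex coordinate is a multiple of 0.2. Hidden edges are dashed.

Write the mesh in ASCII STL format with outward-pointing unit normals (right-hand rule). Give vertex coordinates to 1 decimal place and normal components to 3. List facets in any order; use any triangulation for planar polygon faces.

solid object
 facet normal 0.961 -0.067 0.270
  outer loop
   vertex 2.4 3.4 3.8
   vertex 3.2 0.4 0.2
   vertex 3.2 3.6 1.0
  endloop
 endfacet
 facet normal -0.495 -0.681 -0.539
  outer loop
   vertex 1.0 2.0 0.2
   vertex 3.2 0.4 0.2
   vertex 0.2 1.0 2.2
  endloop
 endfacet
 facet normal 0.174 0.239 -0.955
  outer loop
   vertex 1.0 2.0 0.2
   vertex 3.2 3.6 1.0
   vertex 3.2 0.4 0.2
  endloop
 endfacet
 facet normal -0.178 -0.984 0.028
  outer loop
   vertex 1.4 0.8 2.8
   vertex 0.2 1.0 2.2
   vertex 3.2 0.4 0.2
  endloop
 endfacet
 facet normal 0.312 0.937 0.156
  outer loop
   vertex 1.8 3.8 2.6
   vertex 2.4 3.4 3.8
   vertex 3.2 3.6 1.0
  endloop
 endfacet
 facet normal -0.409 0.790 -0.456
  outer loop
   vertex 1.8 3.8 2.6
   vertex 3.2 3.6 1.0
   vertex 1.0 2.0 0.2
  endloop
 endfacet
 facet normal -0.732 0.446 0.515
  outer loop
   vertex 1.8 3.8 2.6
   vertex 0.6 1.6 2.8
   vertex 2.4 3.4 3.8
  endloop
 endfacet
 facet normal -0.859 0.504 -0.092
  outer loop
   vertex 1.8 3.8 2.6
   vertex 1.0 2.0 0.2
   vertex 0.2 1.0 2.2
  endloop
 endfacet
 facet normal -0.870 0.483 0.097
  outer loop
   vertex 1.8 3.8 2.6
   vertex 0.2 1.0 2.2
   vertex 0.6 1.6 2.8
  endloop
 endfacet
 facet normal 0.950 -0.102 0.296
  outer loop
   vertex 2.6 1.2 2.4
   vertex 3.2 0.4 0.2
   vertex 2.4 3.4 3.8
  endloop
 endfacet
 facet normal 0.408 -0.816 0.408
  outer loop
   vertex 2.6 1.2 2.4
   vertex 1.4 0.8 2.8
   vertex 3.2 0.4 0.2
  endloop
 endfacet
 facet normal 0.540 -0.416 0.731
  outer loop
   vertex 1.4 1.4 3.4
   vertex 2.6 1.2 2.4
   vertex 2.4 3.4 3.8
  endloop
 endfacet
 facet normal 0.426 -0.640 0.640
  outer loop
   vertex 1.4 1.4 3.4
   vertex 1.4 0.8 2.8
   vertex 2.6 1.2 2.4
  endloop
 endfacet
 facet normal -0.575 0.126 0.808
  outer loop
   vertex 1.4 1.4 3.4
   vertex 2.4 3.4 3.8
   vertex 0.6 1.6 2.8
  endloop
 endfacet
 facet normal -0.426 -0.640 0.640
  outer loop
   vertex 1.4 1.4 3.4
   vertex 0.2 1.0 2.2
   vertex 1.4 0.8 2.8
  endloop
 endfacet
 facet normal -0.619 -0.309 0.722
  outer loop
   vertex 1.4 1.4 3.4
   vertex 0.6 1.6 2.8
   vertex 0.2 1.0 2.2
  endloop
 endfacet
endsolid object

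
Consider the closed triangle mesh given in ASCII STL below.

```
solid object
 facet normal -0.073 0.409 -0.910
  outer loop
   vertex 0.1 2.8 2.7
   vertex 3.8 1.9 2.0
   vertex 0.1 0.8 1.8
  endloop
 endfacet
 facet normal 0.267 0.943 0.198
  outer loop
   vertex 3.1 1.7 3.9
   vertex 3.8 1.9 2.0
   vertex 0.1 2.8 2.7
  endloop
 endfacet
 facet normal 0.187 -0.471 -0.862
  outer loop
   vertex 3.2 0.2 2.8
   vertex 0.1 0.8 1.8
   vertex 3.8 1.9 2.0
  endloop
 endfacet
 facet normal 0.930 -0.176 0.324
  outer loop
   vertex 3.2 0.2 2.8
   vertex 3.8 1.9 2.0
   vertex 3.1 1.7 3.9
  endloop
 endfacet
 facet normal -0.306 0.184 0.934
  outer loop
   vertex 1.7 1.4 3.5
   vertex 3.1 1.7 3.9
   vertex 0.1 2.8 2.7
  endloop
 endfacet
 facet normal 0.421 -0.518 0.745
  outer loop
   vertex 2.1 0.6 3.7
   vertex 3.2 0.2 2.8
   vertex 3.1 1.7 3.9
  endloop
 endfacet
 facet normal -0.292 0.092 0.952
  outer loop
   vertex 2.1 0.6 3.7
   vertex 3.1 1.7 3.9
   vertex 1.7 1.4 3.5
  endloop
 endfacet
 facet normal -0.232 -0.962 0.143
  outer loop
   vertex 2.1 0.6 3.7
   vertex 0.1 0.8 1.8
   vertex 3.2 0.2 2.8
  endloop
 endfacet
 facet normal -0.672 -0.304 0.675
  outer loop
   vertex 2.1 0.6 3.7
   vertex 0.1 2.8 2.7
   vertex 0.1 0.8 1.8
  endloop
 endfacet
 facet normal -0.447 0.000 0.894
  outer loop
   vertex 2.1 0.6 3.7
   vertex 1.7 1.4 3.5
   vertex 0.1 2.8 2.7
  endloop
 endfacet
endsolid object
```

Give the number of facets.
10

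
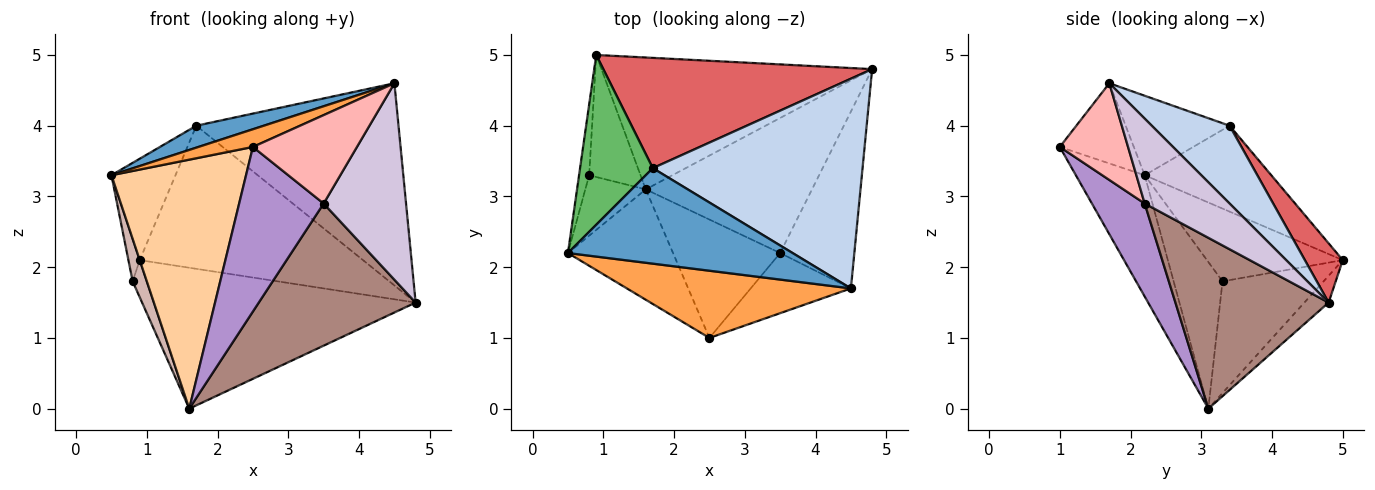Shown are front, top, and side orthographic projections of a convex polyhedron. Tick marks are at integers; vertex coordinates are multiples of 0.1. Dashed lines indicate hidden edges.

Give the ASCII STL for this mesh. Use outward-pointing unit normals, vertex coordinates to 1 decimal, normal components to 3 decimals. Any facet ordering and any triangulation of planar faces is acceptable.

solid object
 facet normal -0.326 -0.212 0.921
  outer loop
   vertex 1.7 3.4 4.0
   vertex 0.5 2.2 3.3
   vertex 4.5 1.7 4.6
  endloop
 endfacet
 facet normal 0.258 0.671 0.696
  outer loop
   vertex 1.7 3.4 4.0
   vertex 4.5 1.7 4.6
   vertex 4.8 4.8 1.5
  endloop
 endfacet
 facet normal -0.327 -0.240 0.914
  outer loop
   vertex 2.5 1.0 3.7
   vertex 4.5 1.7 4.6
   vertex 0.5 2.2 3.3
  endloop
 endfacet
 facet normal -0.424 -0.828 -0.367
  outer loop
   vertex 2.5 1.0 3.7
   vertex 0.5 2.2 3.3
   vertex 1.6 3.1 0.0
  endloop
 endfacet
 facet normal -0.712 0.360 0.603
  outer loop
   vertex 0.9 5.0 2.1
   vertex 0.5 2.2 3.3
   vertex 1.7 3.4 4.0
  endloop
 endfacet
 facet normal -0.068 0.729 -0.682
  outer loop
   vertex 0.9 5.0 2.1
   vertex 4.8 4.8 1.5
   vertex 1.6 3.1 0.0
  endloop
 endfacet
 facet normal 0.133 0.785 0.605
  outer loop
   vertex 0.9 5.0 2.1
   vertex 1.7 3.4 4.0
   vertex 4.8 4.8 1.5
  endloop
 endfacet
 facet normal 0.477 -0.727 -0.494
  outer loop
   vertex 3.5 2.2 2.9
   vertex 4.5 1.7 4.6
   vertex 2.5 1.0 3.7
  endloop
 endfacet
 facet normal 0.452 -0.724 -0.521
  outer loop
   vertex 3.5 2.2 2.9
   vertex 2.5 1.0 3.7
   vertex 1.6 3.1 0.0
  endloop
 endfacet
 facet normal 0.608 -0.590 -0.531
  outer loop
   vertex 3.5 2.2 2.9
   vertex 4.8 4.8 1.5
   vertex 4.5 1.7 4.6
  endloop
 endfacet
 facet normal 0.578 -0.592 -0.562
  outer loop
   vertex 3.5 2.2 2.9
   vertex 1.6 3.1 0.0
   vertex 4.8 4.8 1.5
  endloop
 endfacet
 facet normal -0.893 -0.259 -0.368
  outer loop
   vertex 0.8 3.3 1.8
   vertex 1.6 3.1 0.0
   vertex 0.5 2.2 3.3
  endloop
 endfacet
 facet normal -0.987 0.082 -0.137
  outer loop
   vertex 0.8 3.3 1.8
   vertex 0.5 2.2 3.3
   vertex 0.9 5.0 2.1
  endloop
 endfacet
 facet normal -0.901 0.126 -0.415
  outer loop
   vertex 0.8 3.3 1.8
   vertex 0.9 5.0 2.1
   vertex 1.6 3.1 0.0
  endloop
 endfacet
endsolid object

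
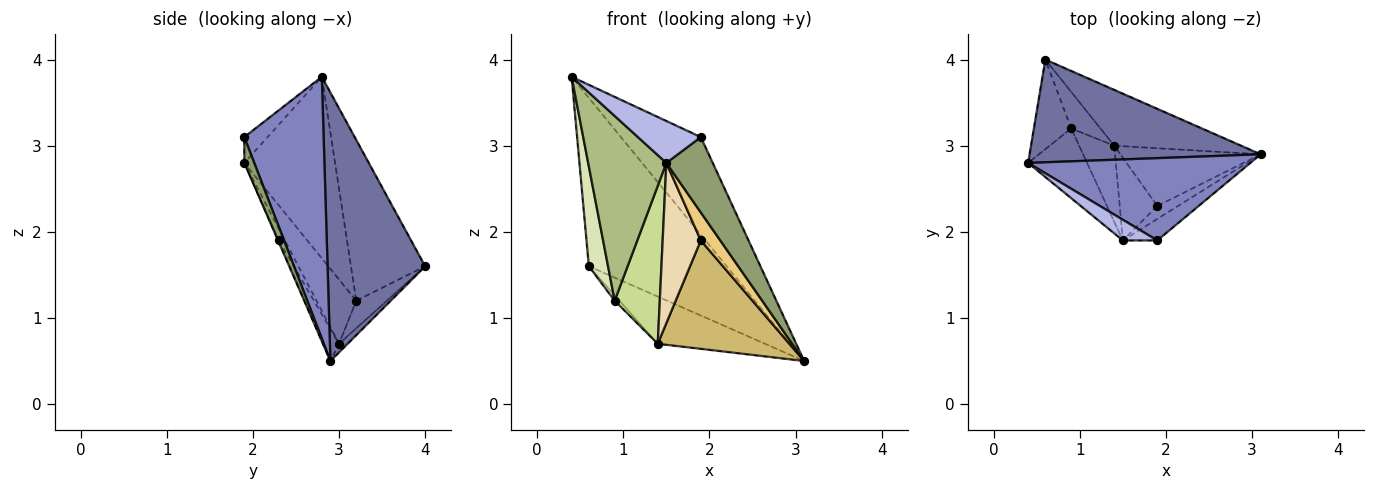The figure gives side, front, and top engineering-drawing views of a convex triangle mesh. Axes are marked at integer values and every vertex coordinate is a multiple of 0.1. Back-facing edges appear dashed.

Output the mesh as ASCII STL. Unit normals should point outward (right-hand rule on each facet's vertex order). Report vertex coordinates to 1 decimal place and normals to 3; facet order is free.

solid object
 facet normal 0.517 0.731 0.446
  outer loop
   vertex 0.6 4.0 1.6
   vertex 0.4 2.8 3.8
   vertex 3.1 2.9 0.5
  endloop
 endfacet
 facet normal 0.605 0.609 0.513
  outer loop
   vertex 1.9 1.9 3.1
   vertex 3.1 2.9 0.5
   vertex 0.4 2.8 3.8
  endloop
 endfacet
 facet normal -0.052 0.645 -0.763
  outer loop
   vertex 1.4 3.0 0.7
   vertex 0.6 4.0 1.6
   vertex 3.1 2.9 0.5
  endloop
 endfacet
 facet normal -0.315 -0.851 0.420
  outer loop
   vertex 1.5 1.9 2.8
   vertex 1.9 1.9 3.1
   vertex 0.4 2.8 3.8
  endloop
 endfacet
 facet normal 0.202 -0.942 -0.269
  outer loop
   vertex 1.5 1.9 2.8
   vertex 3.1 2.9 0.5
   vertex 1.9 1.9 3.1
  endloop
 endfacet
 facet normal -0.736 -0.634 -0.239
  outer loop
   vertex 0.9 3.2 1.2
   vertex 1.5 1.9 2.8
   vertex 0.4 2.8 3.8
  endloop
 endfacet
 facet normal -0.622 -0.705 -0.340
  outer loop
   vertex 0.9 3.2 1.2
   vertex 1.4 3.0 0.7
   vertex 1.5 1.9 2.8
  endloop
 endfacet
 facet normal -0.945 -0.245 -0.219
  outer loop
   vertex 0.9 3.2 1.2
   vertex 0.4 2.8 3.8
   vertex 0.6 4.0 1.6
  endloop
 endfacet
 facet normal -0.681 0.106 -0.724
  outer loop
   vertex 0.9 3.2 1.2
   vertex 0.6 4.0 1.6
   vertex 1.4 3.0 0.7
  endloop
 endfacet
 facet normal -0.107 -0.878 -0.467
  outer loop
   vertex 1.9 2.3 1.9
   vertex 1.4 3.0 0.7
   vertex 3.1 2.9 0.5
  endloop
 endfacet
 facet normal -0.035 -0.907 -0.419
  outer loop
   vertex 1.9 2.3 1.9
   vertex 3.1 2.9 0.5
   vertex 1.5 1.9 2.8
  endloop
 endfacet
 facet normal -0.142 -0.880 -0.454
  outer loop
   vertex 1.9 2.3 1.9
   vertex 1.5 1.9 2.8
   vertex 1.4 3.0 0.7
  endloop
 endfacet
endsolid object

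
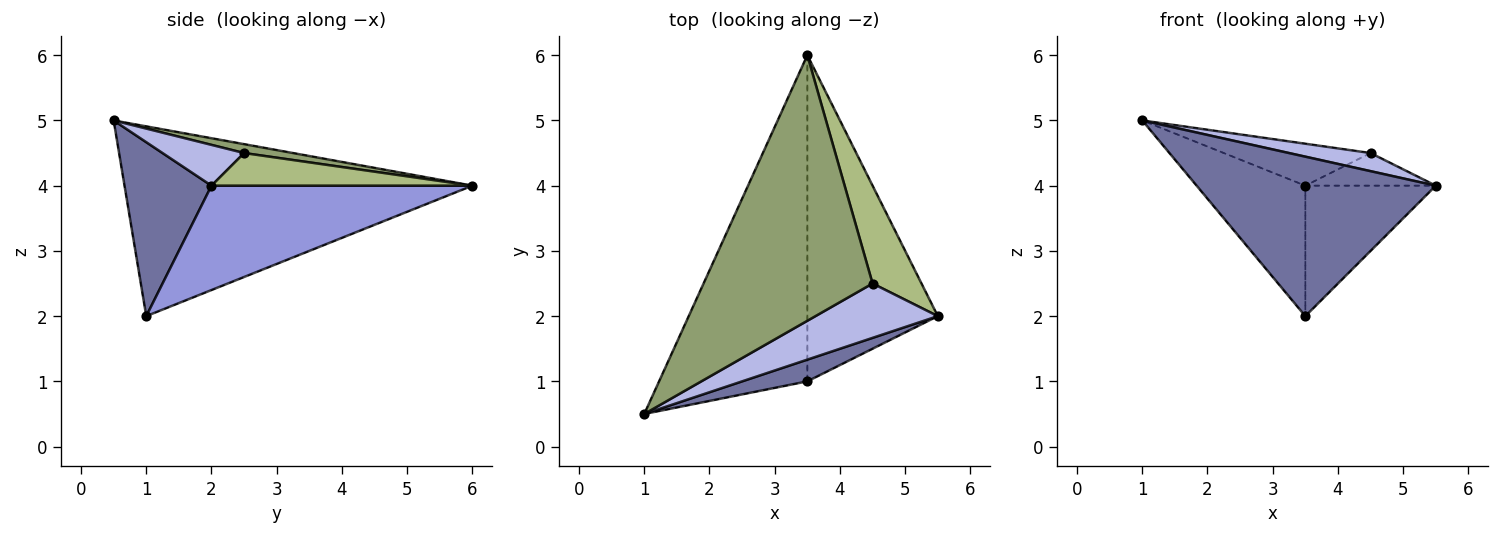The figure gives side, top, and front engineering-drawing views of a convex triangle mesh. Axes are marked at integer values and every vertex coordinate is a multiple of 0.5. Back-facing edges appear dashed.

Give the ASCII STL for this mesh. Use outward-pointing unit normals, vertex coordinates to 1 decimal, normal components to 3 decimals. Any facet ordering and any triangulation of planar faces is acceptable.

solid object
 facet normal 0.339 -0.932 0.127
  outer loop
   vertex 3.5 1.0 2.0
   vertex 5.5 2.0 4.0
   vertex 1.0 0.5 5.0
  endloop
 endfacet
 facet normal -0.765 0.239 -0.598
  outer loop
   vertex 3.5 1.0 2.0
   vertex 1.0 0.5 5.0
   vertex 3.5 6.0 4.0
  endloop
 endfacet
 facet normal 0.596 0.298 -0.745
  outer loop
   vertex 3.5 1.0 2.0
   vertex 3.5 6.0 4.0
   vertex 5.5 2.0 4.0
  endloop
 endfacet
 facet normal 0.302 -0.302 0.905
  outer loop
   vertex 4.5 2.5 4.5
   vertex 1.0 0.5 5.0
   vertex 5.5 2.0 4.0
  endloop
 endfacet
 facet normal 0.052 0.156 0.986
  outer loop
   vertex 4.5 2.5 4.5
   vertex 3.5 6.0 4.0
   vertex 1.0 0.5 5.0
  endloop
 endfacet
 facet normal 0.535 0.267 0.802
  outer loop
   vertex 4.5 2.5 4.5
   vertex 5.5 2.0 4.0
   vertex 3.5 6.0 4.0
  endloop
 endfacet
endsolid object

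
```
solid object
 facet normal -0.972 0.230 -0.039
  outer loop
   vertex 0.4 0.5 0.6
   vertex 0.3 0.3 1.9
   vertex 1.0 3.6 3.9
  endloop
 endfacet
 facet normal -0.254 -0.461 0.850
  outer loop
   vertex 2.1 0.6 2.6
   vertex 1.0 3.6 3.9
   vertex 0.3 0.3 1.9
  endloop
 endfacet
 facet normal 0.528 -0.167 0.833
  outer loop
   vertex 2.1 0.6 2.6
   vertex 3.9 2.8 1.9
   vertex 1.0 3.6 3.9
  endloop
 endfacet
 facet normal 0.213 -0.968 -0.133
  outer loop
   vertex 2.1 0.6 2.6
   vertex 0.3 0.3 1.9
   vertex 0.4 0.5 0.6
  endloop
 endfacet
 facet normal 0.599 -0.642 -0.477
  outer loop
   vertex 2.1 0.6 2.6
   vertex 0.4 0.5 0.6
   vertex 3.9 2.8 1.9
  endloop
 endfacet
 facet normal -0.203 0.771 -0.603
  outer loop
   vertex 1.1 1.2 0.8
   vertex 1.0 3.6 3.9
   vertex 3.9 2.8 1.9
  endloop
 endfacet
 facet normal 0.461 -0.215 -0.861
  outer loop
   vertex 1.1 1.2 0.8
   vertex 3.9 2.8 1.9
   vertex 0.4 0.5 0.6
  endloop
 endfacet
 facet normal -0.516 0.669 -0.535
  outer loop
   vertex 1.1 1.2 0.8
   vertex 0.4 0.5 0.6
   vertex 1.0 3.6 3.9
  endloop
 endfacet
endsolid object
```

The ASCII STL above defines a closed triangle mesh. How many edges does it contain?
12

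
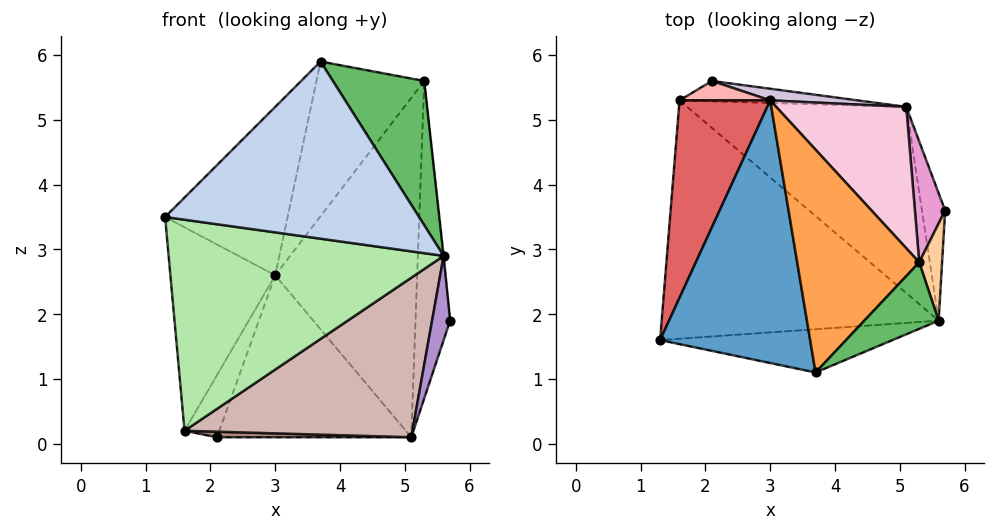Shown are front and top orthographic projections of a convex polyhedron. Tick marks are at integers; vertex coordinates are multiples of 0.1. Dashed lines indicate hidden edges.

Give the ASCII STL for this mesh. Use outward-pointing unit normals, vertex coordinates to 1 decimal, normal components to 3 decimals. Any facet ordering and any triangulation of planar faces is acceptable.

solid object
 facet normal -0.589 0.436 0.680
  outer loop
   vertex 3.0 5.3 2.6
   vertex 1.3 1.6 3.5
   vertex 3.7 1.1 5.9
  endloop
 endfacet
 facet normal 0.035 -0.971 -0.237
  outer loop
   vertex 5.6 1.9 2.9
   vertex 3.7 1.1 5.9
   vertex 1.3 1.6 3.5
  endloop
 endfacet
 facet normal -0.412 0.520 0.749
  outer loop
   vertex 5.3 2.8 5.6
   vertex 3.0 5.3 2.6
   vertex 3.7 1.1 5.9
  endloop
 endfacet
 facet normal 0.994 0.005 0.109
  outer loop
   vertex 5.3 2.8 5.6
   vertex 5.6 1.9 2.9
   vertex 5.7 3.6 1.9
  endloop
 endfacet
 facet normal 0.722 -0.628 0.290
  outer loop
   vertex 5.3 2.8 5.6
   vertex 3.7 1.1 5.9
   vertex 5.6 1.9 2.9
  endloop
 endfacet
 facet normal -0.058 -0.662 -0.747
  outer loop
   vertex 1.6 5.3 0.2
   vertex 5.6 1.9 2.9
   vertex 1.3 1.6 3.5
  endloop
 endfacet
 facet normal -0.767 0.461 0.447
  outer loop
   vertex 1.6 5.3 0.2
   vertex 1.3 1.6 3.5
   vertex 3.0 5.3 2.6
  endloop
 endfacet
 facet normal -0.456 0.849 0.266
  outer loop
   vertex 1.6 5.3 0.2
   vertex 3.0 5.3 2.6
   vertex 2.1 5.6 0.1
  endloop
 endfacet
 facet normal 0.718 -0.384 -0.580
  outer loop
   vertex 5.1 5.2 0.1
   vertex 5.7 3.6 1.9
   vertex 5.6 1.9 2.9
  endloop
 endfacet
 facet normal 0.132 0.989 0.071
  outer loop
   vertex 5.1 5.2 0.1
   vertex 2.1 5.6 0.1
   vertex 3.0 5.3 2.6
  endloop
 endfacet
 facet normal -0.035 -0.263 -0.964
  outer loop
   vertex 5.1 5.2 0.1
   vertex 1.6 5.3 0.2
   vertex 2.1 5.6 0.1
  endloop
 endfacet
 facet normal -0.040 -0.650 -0.759
  outer loop
   vertex 5.1 5.2 0.1
   vertex 5.6 1.9 2.9
   vertex 1.6 5.3 0.2
  endloop
 endfacet
 facet normal 0.818 0.537 0.205
  outer loop
   vertex 5.1 5.2 0.1
   vertex 5.3 2.8 5.6
   vertex 5.7 3.6 1.9
  endloop
 endfacet
 facet normal 0.448 0.825 0.344
  outer loop
   vertex 5.1 5.2 0.1
   vertex 3.0 5.3 2.6
   vertex 5.3 2.8 5.6
  endloop
 endfacet
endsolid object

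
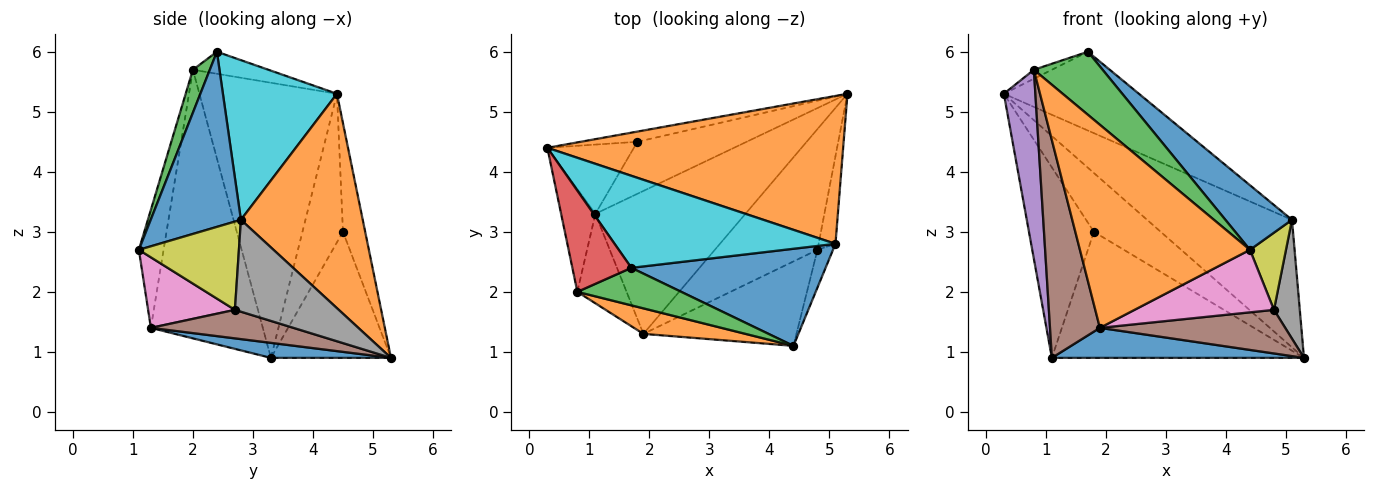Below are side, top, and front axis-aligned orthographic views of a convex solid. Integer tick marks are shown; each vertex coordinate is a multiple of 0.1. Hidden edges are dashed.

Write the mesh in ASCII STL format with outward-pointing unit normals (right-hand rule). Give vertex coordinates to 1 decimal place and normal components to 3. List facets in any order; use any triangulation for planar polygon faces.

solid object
 facet normal 0.097 -0.205 -0.974
  outer loop
   vertex 1.9 1.3 1.4
   vertex 1.1 3.3 0.9
   vertex 5.3 5.3 0.9
  endloop
 endfacet
 facet normal 0.481 0.572 0.664
  outer loop
   vertex 5.1 2.8 3.2
   vertex 5.3 5.3 0.9
   vertex 0.3 4.4 5.3
  endloop
 endfacet
 facet normal -0.311 0.936 -0.162
  outer loop
   vertex 1.8 4.5 3.0
   vertex 0.3 4.4 5.3
   vertex 5.3 5.3 0.9
  endloop
 endfacet
 facet normal -0.506 0.811 -0.295
  outer loop
   vertex 1.8 4.5 3.0
   vertex 1.1 3.3 0.9
   vertex 0.3 4.4 5.3
  endloop
 endfacet
 facet normal -0.403 0.846 -0.349
  outer loop
   vertex 1.8 4.5 3.0
   vertex 5.3 5.3 0.9
   vertex 1.1 3.3 0.9
  endloop
 endfacet
 facet normal 0.253 -0.329 -0.910
  outer loop
   vertex 4.8 2.7 1.7
   vertex 1.9 1.3 1.4
   vertex 5.3 5.3 0.9
  endloop
 endfacet
 facet normal 0.347 -0.558 -0.754
  outer loop
   vertex 4.8 2.7 1.7
   vertex 4.4 1.1 2.7
   vertex 1.9 1.3 1.4
  endloop
 endfacet
 facet normal 0.955 -0.238 -0.175
  outer loop
   vertex 4.8 2.7 1.7
   vertex 5.3 5.3 0.9
   vertex 5.1 2.8 3.2
  endloop
 endfacet
 facet normal 0.928 -0.334 -0.163
  outer loop
   vertex 4.8 2.7 1.7
   vertex 5.1 2.8 3.2
   vertex 4.4 1.1 2.7
  endloop
 endfacet
 facet normal 0.481 0.570 0.666
  outer loop
   vertex 1.7 2.4 6.0
   vertex 5.1 2.8 3.2
   vertex 0.3 4.4 5.3
  endloop
 endfacet
 facet normal 0.600 -0.443 0.666
  outer loop
   vertex 1.7 2.4 6.0
   vertex 4.4 1.1 2.7
   vertex 5.1 2.8 3.2
  endloop
 endfacet
 facet normal -0.143 -0.982 0.123
  outer loop
   vertex 0.8 2.0 5.7
   vertex 1.9 1.3 1.4
   vertex 4.4 1.1 2.7
  endloop
 endfacet
 facet normal 0.207 -0.841 0.500
  outer loop
   vertex 0.8 2.0 5.7
   vertex 4.4 1.1 2.7
   vertex 1.7 2.4 6.0
  endloop
 endfacet
 facet normal -0.348 0.083 0.934
  outer loop
   vertex 0.8 2.0 5.7
   vertex 1.7 2.4 6.0
   vertex 0.3 4.4 5.3
  endloop
 endfacet
 facet normal -0.968 -0.222 -0.121
  outer loop
   vertex 0.8 2.0 5.7
   vertex 0.3 4.4 5.3
   vertex 1.1 3.3 0.9
  endloop
 endfacet
 facet normal -0.901 -0.402 -0.165
  outer loop
   vertex 0.8 2.0 5.7
   vertex 1.1 3.3 0.9
   vertex 1.9 1.3 1.4
  endloop
 endfacet
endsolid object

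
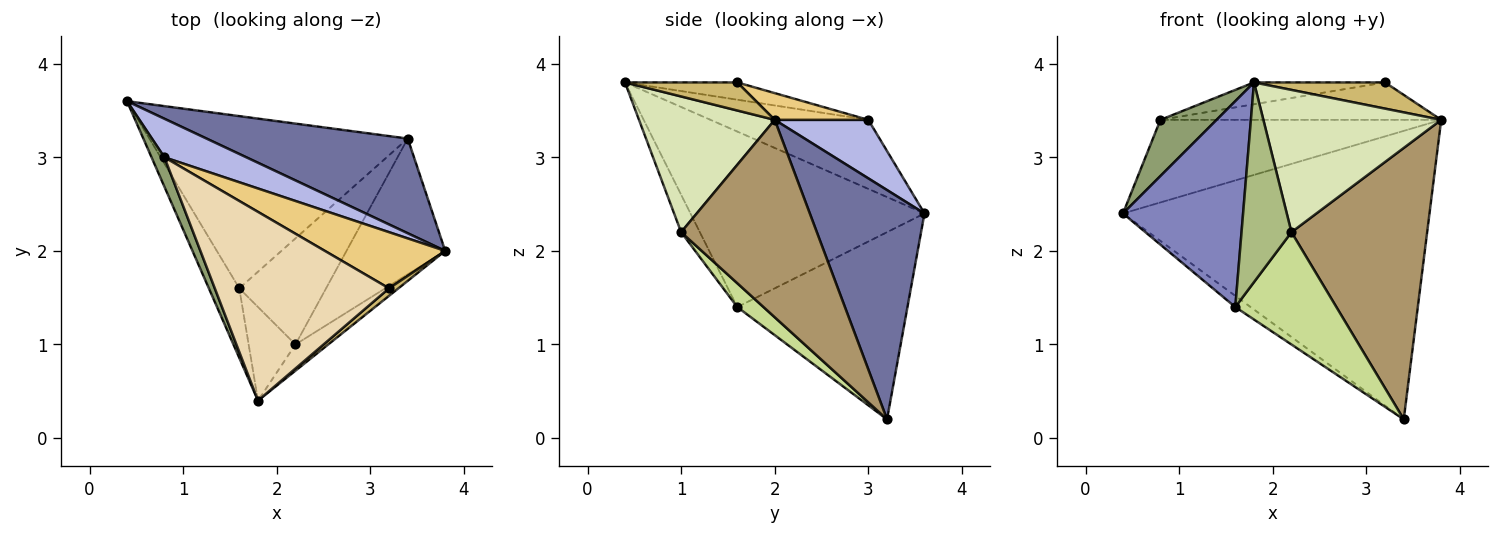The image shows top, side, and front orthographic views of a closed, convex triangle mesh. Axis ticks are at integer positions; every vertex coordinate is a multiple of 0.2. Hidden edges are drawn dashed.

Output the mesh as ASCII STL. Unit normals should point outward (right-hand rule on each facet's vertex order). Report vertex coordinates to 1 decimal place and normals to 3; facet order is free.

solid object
 facet normal 0.335 0.895 0.294
  outer loop
   vertex 3.4 3.2 0.2
   vertex 0.4 3.6 2.4
   vertex 3.8 2.0 3.4
  endloop
 endfacet
 facet normal -0.879 -0.451 -0.152
  outer loop
   vertex 1.6 1.6 1.4
   vertex 1.8 0.4 3.8
   vertex 0.4 3.6 2.4
  endloop
 endfacet
 facet normal -0.586 0.053 -0.809
  outer loop
   vertex 1.6 1.6 1.4
   vertex 0.4 3.6 2.4
   vertex 3.4 3.2 0.2
  endloop
 endfacet
 facet normal 0.289 0.867 0.405
  outer loop
   vertex 0.8 3.0 3.4
   vertex 3.8 2.0 3.4
   vertex 0.4 3.6 2.4
  endloop
 endfacet
 facet normal -0.928 -0.330 0.173
  outer loop
   vertex 0.8 3.0 3.4
   vertex 0.4 3.6 2.4
   vertex 1.8 0.4 3.8
  endloop
 endfacet
 facet normal -0.322 -0.857 -0.402
  outer loop
   vertex 2.2 1.0 2.2
   vertex 1.8 0.4 3.8
   vertex 1.6 1.6 1.4
  endloop
 endfacet
 facet normal 0.185 -0.714 -0.675
  outer loop
   vertex 2.2 1.0 2.2
   vertex 1.6 1.6 1.4
   vertex 3.4 3.2 0.2
  endloop
 endfacet
 facet normal 0.600 -0.787 -0.145
  outer loop
   vertex 2.2 1.0 2.2
   vertex 3.8 2.0 3.4
   vertex 1.8 0.4 3.8
  endloop
 endfacet
 facet normal 0.667 -0.667 -0.333
  outer loop
   vertex 2.2 1.0 2.2
   vertex 3.4 3.2 0.2
   vertex 3.8 2.0 3.4
  endloop
 endfacet
 facet normal 0.636 -0.742 0.212
  outer loop
   vertex 3.2 1.6 3.8
   vertex 1.8 0.4 3.8
   vertex 3.8 2.0 3.4
  endloop
 endfacet
 facet normal 0.182 0.545 0.818
  outer loop
   vertex 3.2 1.6 3.8
   vertex 3.8 2.0 3.4
   vertex 0.8 3.0 3.4
  endloop
 endfacet
 facet normal -0.098 0.114 0.989
  outer loop
   vertex 3.2 1.6 3.8
   vertex 0.8 3.0 3.4
   vertex 1.8 0.4 3.8
  endloop
 endfacet
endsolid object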